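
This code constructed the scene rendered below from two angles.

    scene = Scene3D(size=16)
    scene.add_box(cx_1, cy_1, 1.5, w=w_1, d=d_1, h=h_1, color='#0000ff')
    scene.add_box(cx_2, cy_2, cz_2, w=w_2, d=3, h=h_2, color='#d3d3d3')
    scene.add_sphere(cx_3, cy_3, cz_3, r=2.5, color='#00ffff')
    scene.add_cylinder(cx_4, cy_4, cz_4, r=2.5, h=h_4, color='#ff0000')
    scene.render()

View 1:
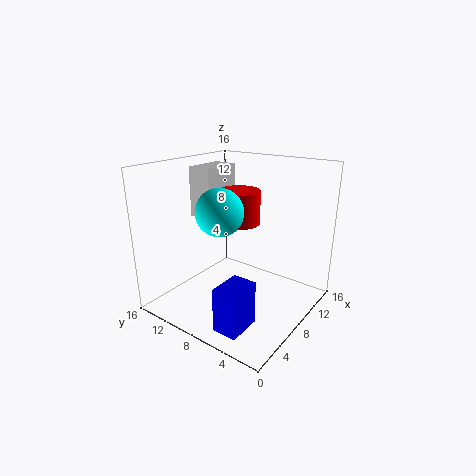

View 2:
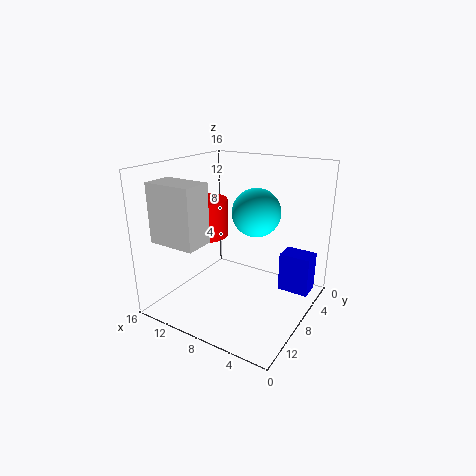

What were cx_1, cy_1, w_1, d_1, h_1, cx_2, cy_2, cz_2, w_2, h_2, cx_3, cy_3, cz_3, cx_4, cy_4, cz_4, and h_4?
cx_1 = 0.5
cy_1 = 3
w_1 = 3.5
d_1 = 2.5
h_1 = 4.5
cx_2 = 8.5
cy_2 = 12.5
cz_2 = 9
w_2 = 5
h_2 = 6
cx_3 = 5.5
cy_3 = 8.5
cz_3 = 11.5
cx_4 = 11
cy_4 = 10
cz_4 = 8.5
h_4 = 4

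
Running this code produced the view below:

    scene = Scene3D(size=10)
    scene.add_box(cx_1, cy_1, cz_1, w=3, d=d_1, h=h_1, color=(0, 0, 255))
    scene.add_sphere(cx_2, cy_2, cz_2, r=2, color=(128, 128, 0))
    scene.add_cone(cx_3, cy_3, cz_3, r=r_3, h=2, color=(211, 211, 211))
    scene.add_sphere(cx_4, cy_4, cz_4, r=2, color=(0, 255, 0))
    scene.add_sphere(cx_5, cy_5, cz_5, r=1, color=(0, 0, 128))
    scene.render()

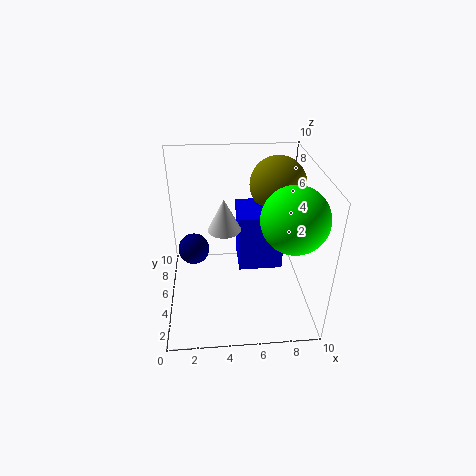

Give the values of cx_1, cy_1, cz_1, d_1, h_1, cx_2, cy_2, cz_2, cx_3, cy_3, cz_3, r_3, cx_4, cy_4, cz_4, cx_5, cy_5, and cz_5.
cx_1 = 5
cy_1 = 4
cz_1 = 3
d_1 = 3
h_1 = 4
cx_2 = 8
cy_2 = 7
cz_2 = 8
cx_3 = 4
cy_3 = 3
cz_3 = 7
r_3 = 1
cx_4 = 8
cy_4 = 2
cz_4 = 8
cx_5 = 2
cy_5 = 4
cz_5 = 5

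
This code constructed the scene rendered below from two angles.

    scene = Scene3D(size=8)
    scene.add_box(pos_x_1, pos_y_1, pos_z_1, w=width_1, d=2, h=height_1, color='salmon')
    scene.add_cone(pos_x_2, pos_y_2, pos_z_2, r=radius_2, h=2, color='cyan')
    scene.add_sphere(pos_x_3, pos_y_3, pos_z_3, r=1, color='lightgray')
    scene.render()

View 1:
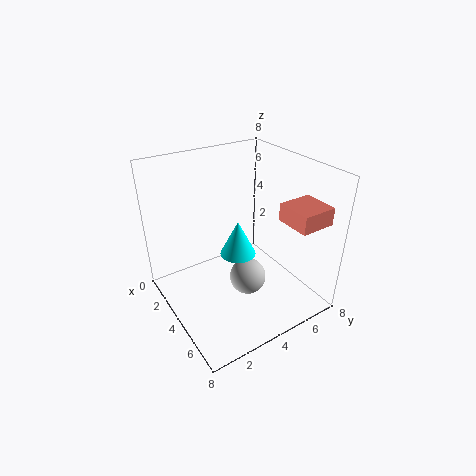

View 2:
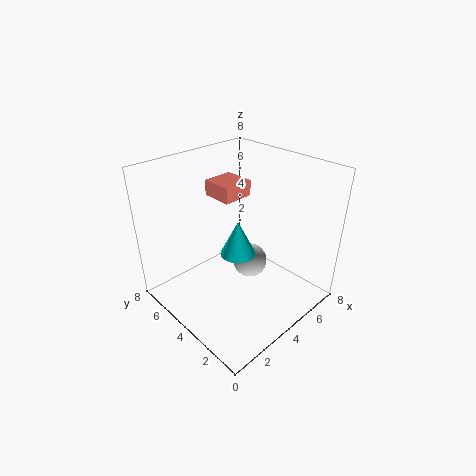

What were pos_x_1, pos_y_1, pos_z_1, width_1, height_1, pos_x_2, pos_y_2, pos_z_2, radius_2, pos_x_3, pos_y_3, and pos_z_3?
pos_x_1 = 5, pos_y_1 = 6, pos_z_1 = 5, width_1 = 2, height_1 = 1, pos_x_2 = 4, pos_y_2 = 4, pos_z_2 = 3, radius_2 = 1, pos_x_3 = 5, pos_y_3 = 4, pos_z_3 = 2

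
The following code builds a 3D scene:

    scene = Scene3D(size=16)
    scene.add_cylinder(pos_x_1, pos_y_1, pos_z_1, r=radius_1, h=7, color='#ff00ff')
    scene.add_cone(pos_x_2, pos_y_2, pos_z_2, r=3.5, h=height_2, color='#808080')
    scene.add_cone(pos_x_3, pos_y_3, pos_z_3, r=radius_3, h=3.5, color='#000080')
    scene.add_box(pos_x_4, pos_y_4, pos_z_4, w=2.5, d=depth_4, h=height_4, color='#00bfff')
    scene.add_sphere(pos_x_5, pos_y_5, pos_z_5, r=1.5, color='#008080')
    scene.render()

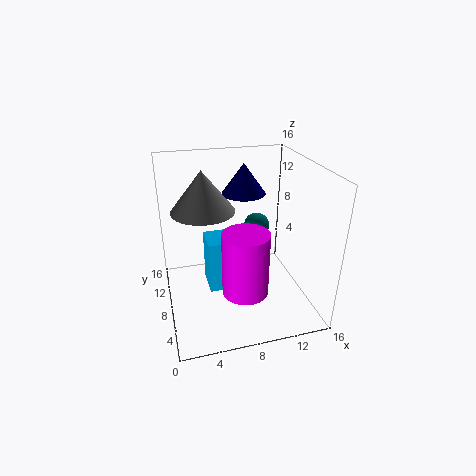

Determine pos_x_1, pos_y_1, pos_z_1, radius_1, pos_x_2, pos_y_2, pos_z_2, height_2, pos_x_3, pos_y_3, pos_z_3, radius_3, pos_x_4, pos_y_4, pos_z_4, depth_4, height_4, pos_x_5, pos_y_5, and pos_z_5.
pos_x_1 = 8, pos_y_1 = 5, pos_z_1 = 3, radius_1 = 2.5, pos_x_2 = 4.5, pos_y_2 = 9.5, pos_z_2 = 11, height_2 = 4.5, pos_x_3 = 9.5, pos_y_3 = 11, pos_z_3 = 12, radius_3 = 2.5, pos_x_4 = 4.5, pos_y_4 = 7, pos_z_4 = 2, depth_4 = 3.5, height_4 = 6, pos_x_5 = 11, pos_y_5 = 10.5, pos_z_5 = 8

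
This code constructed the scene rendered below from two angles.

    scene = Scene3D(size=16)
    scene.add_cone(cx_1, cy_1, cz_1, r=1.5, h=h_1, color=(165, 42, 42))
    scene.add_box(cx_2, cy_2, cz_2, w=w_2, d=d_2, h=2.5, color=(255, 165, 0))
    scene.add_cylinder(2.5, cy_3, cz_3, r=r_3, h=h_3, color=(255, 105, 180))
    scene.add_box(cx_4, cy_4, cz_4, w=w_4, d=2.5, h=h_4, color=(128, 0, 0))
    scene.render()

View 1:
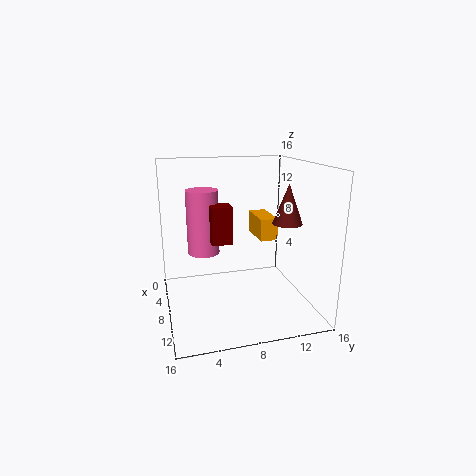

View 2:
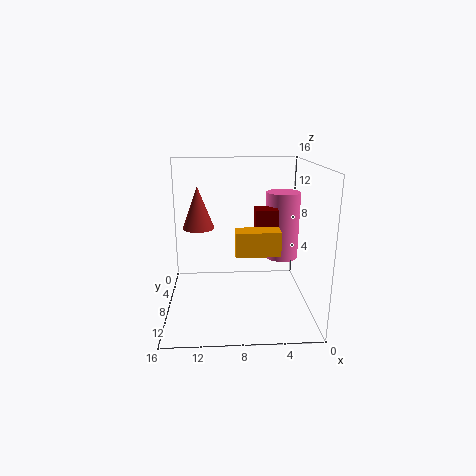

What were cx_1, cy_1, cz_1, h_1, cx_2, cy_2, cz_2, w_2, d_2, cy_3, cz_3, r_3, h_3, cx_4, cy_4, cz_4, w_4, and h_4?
cx_1 = 12; cy_1 = 12; cz_1 = 10.5; h_1 = 4; cx_2 = 4; cy_2 = 10.5; cz_2 = 7.5; w_2 = 4.5; d_2 = 2; cy_3 = 5; cz_3 = 4.5; r_3 = 2; h_3 = 8; cx_4 = 3.5; cy_4 = 5.5; cz_4 = 6.5; w_4 = 2.5; h_4 = 4.5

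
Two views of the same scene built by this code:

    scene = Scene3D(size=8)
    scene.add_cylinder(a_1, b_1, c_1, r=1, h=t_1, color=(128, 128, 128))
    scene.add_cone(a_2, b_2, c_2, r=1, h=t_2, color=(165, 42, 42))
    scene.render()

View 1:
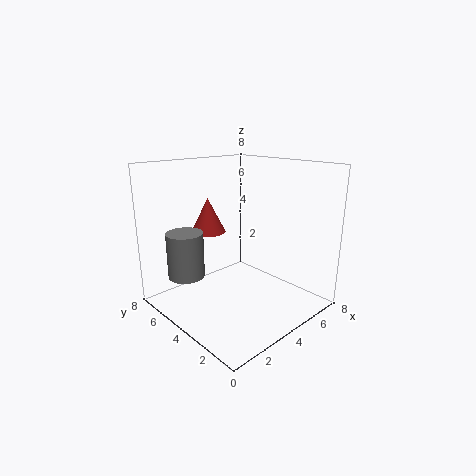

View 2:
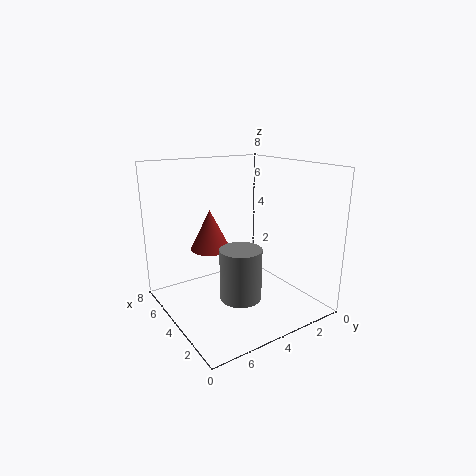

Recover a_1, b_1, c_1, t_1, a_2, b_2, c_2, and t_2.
a_1 = 1.5; b_1 = 5.5; c_1 = 2; t_1 = 2.5; a_2 = 3.5; b_2 = 6; c_2 = 4; t_2 = 2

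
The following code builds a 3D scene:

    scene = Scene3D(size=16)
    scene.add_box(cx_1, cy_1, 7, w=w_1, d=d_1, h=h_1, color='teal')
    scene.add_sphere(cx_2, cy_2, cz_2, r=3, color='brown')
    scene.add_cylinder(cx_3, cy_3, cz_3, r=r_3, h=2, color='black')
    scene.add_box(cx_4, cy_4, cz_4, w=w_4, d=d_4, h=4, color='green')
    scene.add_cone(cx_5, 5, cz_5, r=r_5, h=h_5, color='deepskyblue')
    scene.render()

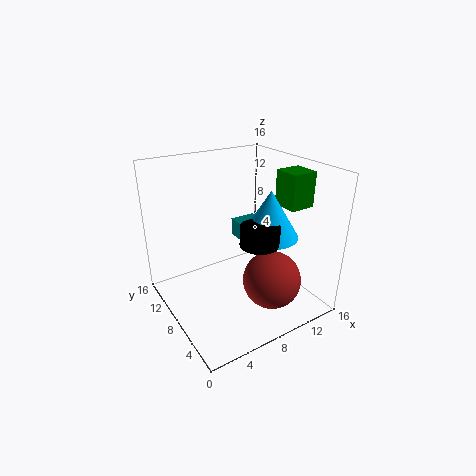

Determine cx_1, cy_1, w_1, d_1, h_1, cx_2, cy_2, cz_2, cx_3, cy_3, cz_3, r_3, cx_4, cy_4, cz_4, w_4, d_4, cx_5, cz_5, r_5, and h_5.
cx_1 = 9; cy_1 = 9; w_1 = 3; d_1 = 2; h_1 = 2; cx_2 = 9; cy_2 = 3; cz_2 = 5; cx_3 = 8; cy_3 = 4; cz_3 = 9; r_3 = 2; cx_4 = 13; cy_4 = 5; cz_4 = 11; w_4 = 3; d_4 = 3; cx_5 = 10; cz_5 = 9; r_5 = 3; h_5 = 5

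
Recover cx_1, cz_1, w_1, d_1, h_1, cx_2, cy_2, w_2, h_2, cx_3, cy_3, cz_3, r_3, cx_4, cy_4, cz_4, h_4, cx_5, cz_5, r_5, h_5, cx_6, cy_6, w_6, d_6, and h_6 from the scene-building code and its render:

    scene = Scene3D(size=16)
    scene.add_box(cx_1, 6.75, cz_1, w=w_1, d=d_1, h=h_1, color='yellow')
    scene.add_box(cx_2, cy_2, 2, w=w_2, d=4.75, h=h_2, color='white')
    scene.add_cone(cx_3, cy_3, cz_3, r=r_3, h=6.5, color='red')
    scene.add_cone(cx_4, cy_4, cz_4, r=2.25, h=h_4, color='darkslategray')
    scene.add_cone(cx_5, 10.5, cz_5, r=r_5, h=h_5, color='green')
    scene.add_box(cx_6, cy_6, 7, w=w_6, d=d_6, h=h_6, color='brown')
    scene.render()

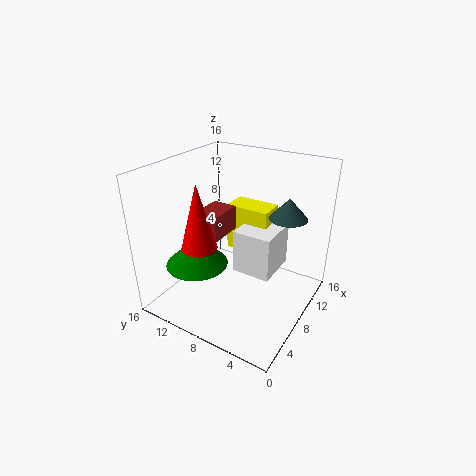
cx_1 = 12.25, cz_1 = 3.5, w_1 = 3.25, d_1 = 5.5, h_1 = 6, cx_2 = 9.75, cy_2 = 5, w_2 = 5.5, h_2 = 5.5, cx_3 = 2.5, cy_3 = 9, cz_3 = 9.25, r_3 = 1.75, cx_4 = 13, cy_4 = 4.25, cz_4 = 9.25, h_4 = 2.5, cx_5 = 3.75, cz_5 = 6.25, r_5 = 3.25, h_5 = 3, cx_6 = 7.25, cy_6 = 10.5, w_6 = 4.25, d_6 = 3, h_6 = 3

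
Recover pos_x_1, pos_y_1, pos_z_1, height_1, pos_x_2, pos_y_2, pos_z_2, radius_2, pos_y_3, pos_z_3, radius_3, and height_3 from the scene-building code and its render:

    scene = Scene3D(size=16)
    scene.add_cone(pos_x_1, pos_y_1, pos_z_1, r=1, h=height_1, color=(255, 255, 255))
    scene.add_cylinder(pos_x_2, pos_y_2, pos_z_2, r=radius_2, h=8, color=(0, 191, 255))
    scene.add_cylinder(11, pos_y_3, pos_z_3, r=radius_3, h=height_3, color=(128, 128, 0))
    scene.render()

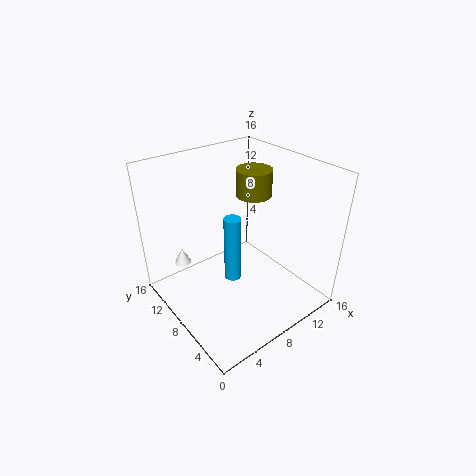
pos_x_1 = 4
pos_y_1 = 14
pos_z_1 = 3
height_1 = 2
pos_x_2 = 8
pos_y_2 = 9
pos_z_2 = 2
radius_2 = 1
pos_y_3 = 9
pos_z_3 = 12
radius_3 = 2
height_3 = 3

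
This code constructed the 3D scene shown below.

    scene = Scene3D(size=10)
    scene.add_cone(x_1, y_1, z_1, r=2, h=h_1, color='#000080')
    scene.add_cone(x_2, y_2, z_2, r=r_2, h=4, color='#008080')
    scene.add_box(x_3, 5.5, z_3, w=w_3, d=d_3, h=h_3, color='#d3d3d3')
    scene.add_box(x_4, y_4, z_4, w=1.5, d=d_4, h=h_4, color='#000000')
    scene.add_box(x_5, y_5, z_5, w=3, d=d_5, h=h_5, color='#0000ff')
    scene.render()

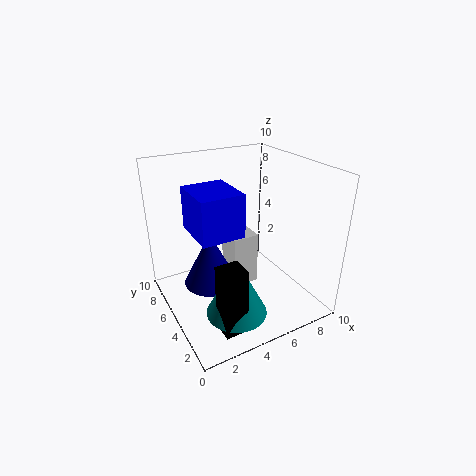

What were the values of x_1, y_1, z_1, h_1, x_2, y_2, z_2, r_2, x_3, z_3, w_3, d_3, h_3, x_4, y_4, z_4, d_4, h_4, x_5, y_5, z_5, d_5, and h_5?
x_1 = 3.5
y_1 = 6.5
z_1 = 1
h_1 = 4
x_2 = 3.5
y_2 = 2.5
z_2 = 1
r_2 = 2
x_3 = 5
z_3 = 0.5
w_3 = 2
d_3 = 2
h_3 = 4
x_4 = 2
y_4 = 1
z_4 = 0.5
d_4 = 1.5
h_4 = 4.5
x_5 = 2
y_5 = 4
z_5 = 5.5
d_5 = 3.5
h_5 = 3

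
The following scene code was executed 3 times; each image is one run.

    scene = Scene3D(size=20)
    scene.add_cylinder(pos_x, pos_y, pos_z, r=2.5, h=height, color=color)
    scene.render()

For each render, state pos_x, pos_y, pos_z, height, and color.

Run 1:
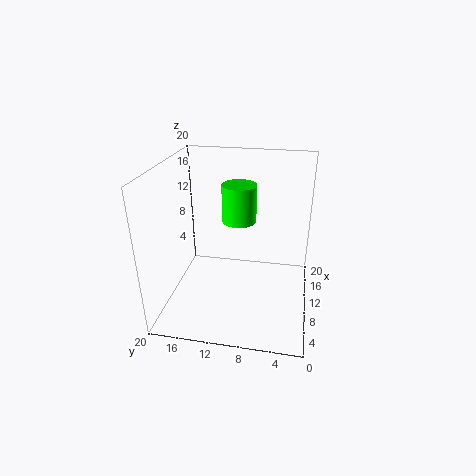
pos_x = 13.5; pos_y = 10.5; pos_z = 11; height = 5.5; color = 'lime'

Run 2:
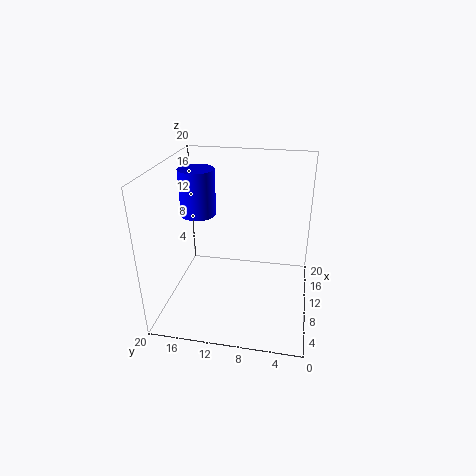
pos_x = 11.5; pos_y = 16; pos_z = 12.5; height = 6.5; color = 'blue'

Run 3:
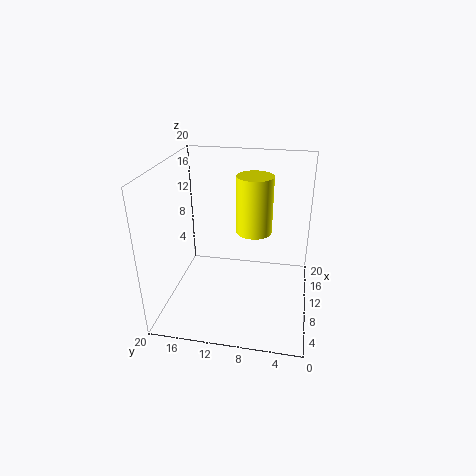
pos_x = 11.5; pos_y = 8; pos_z = 10.5; height = 8; color = 'yellow'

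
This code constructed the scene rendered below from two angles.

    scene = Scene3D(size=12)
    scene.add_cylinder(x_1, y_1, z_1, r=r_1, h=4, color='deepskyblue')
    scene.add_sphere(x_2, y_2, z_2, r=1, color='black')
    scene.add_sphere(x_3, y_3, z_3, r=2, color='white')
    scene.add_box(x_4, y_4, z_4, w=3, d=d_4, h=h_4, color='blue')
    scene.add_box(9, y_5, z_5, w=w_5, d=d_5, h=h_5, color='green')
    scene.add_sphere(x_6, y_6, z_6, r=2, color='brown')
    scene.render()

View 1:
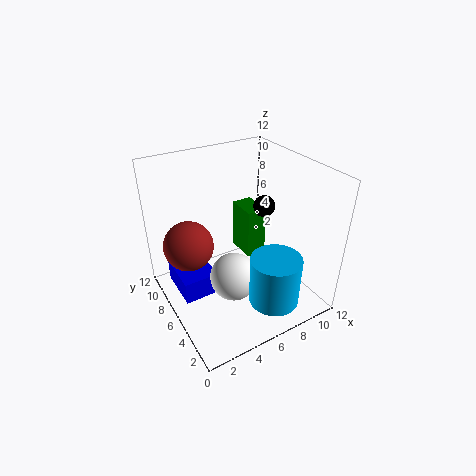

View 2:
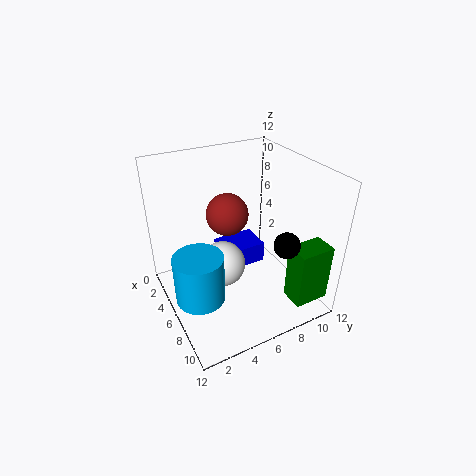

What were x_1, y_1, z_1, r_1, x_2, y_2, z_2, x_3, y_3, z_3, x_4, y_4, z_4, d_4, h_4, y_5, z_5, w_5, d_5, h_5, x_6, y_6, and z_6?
x_1 = 7, y_1 = 2, z_1 = 2, r_1 = 2, x_2 = 10, y_2 = 8, z_2 = 7, x_3 = 5, y_3 = 5, z_3 = 3, x_4 = 1, y_4 = 6, z_4 = 1, d_4 = 4, h_4 = 2, y_5 = 9, z_5 = 1, w_5 = 2, d_5 = 3, h_5 = 5, x_6 = 2, y_6 = 7, z_6 = 6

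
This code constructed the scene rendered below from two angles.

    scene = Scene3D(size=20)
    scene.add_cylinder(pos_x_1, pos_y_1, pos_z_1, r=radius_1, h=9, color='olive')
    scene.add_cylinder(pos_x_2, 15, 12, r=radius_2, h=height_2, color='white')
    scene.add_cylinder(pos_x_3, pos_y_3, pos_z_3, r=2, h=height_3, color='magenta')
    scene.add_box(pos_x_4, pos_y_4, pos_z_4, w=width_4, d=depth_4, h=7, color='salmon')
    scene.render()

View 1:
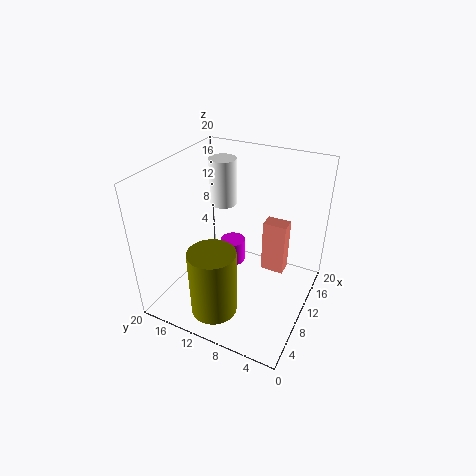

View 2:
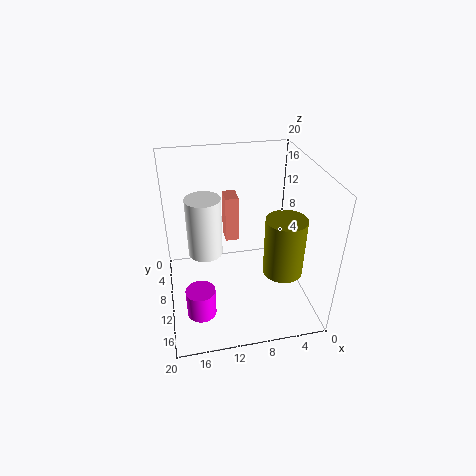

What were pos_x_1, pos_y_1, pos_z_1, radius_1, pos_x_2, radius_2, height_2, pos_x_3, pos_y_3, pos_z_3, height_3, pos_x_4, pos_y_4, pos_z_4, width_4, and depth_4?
pos_x_1 = 3, pos_y_1 = 10, pos_z_1 = 3, radius_1 = 3, pos_x_2 = 15, radius_2 = 2, height_2 = 7, pos_x_3 = 16, pos_y_3 = 14, pos_z_3 = 1, height_3 = 4, pos_x_4 = 9, pos_y_4 = 3, pos_z_4 = 7, width_4 = 2, depth_4 = 3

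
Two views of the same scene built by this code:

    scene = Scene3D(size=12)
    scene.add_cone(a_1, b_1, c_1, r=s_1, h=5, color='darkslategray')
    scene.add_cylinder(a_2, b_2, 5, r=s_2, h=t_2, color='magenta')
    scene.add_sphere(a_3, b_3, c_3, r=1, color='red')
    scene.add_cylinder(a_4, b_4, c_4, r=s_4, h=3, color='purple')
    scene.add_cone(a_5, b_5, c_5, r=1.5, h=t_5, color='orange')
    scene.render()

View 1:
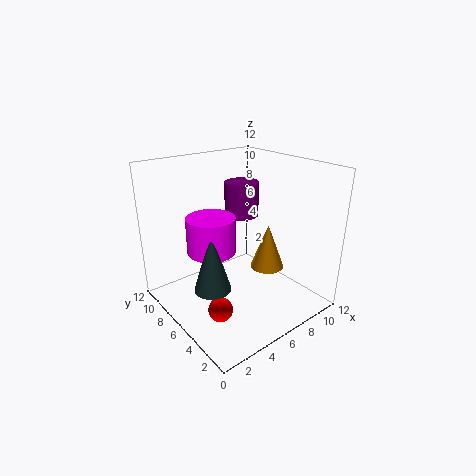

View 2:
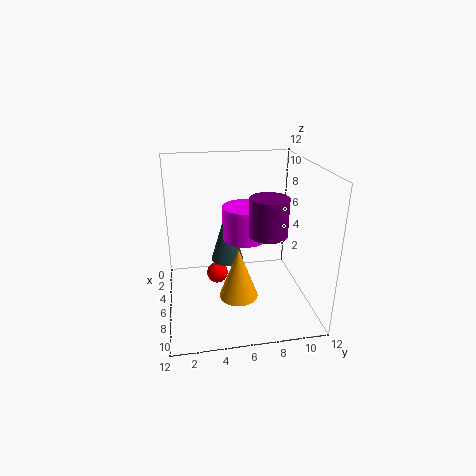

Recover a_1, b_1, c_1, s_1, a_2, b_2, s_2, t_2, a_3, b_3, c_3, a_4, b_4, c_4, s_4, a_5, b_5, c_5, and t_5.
a_1 = 3
b_1 = 5.5
c_1 = 2.5
s_1 = 1.5
a_2 = 4
b_2 = 7
s_2 = 2
t_2 = 3
a_3 = 3
b_3 = 4.5
c_3 = 1
a_4 = 8
b_4 = 8
c_4 = 7
s_4 = 1.5
a_5 = 9
b_5 = 5.5
c_5 = 2.5
t_5 = 4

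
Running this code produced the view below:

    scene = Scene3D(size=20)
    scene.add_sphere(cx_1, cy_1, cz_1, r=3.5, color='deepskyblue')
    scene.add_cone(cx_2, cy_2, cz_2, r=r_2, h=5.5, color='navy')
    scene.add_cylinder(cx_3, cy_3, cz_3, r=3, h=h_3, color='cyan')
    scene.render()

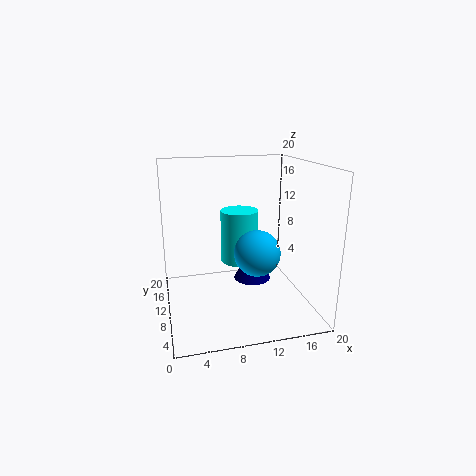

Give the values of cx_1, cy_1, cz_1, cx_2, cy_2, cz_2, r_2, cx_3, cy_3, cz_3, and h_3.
cx_1 = 13.5, cy_1 = 12, cz_1 = 6.5, cx_2 = 14, cy_2 = 16, cz_2 = 0.5, r_2 = 3, cx_3 = 12, cy_3 = 17, cz_3 = 3.5, h_3 = 8.5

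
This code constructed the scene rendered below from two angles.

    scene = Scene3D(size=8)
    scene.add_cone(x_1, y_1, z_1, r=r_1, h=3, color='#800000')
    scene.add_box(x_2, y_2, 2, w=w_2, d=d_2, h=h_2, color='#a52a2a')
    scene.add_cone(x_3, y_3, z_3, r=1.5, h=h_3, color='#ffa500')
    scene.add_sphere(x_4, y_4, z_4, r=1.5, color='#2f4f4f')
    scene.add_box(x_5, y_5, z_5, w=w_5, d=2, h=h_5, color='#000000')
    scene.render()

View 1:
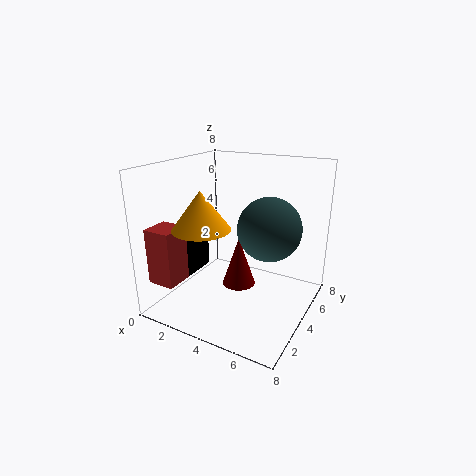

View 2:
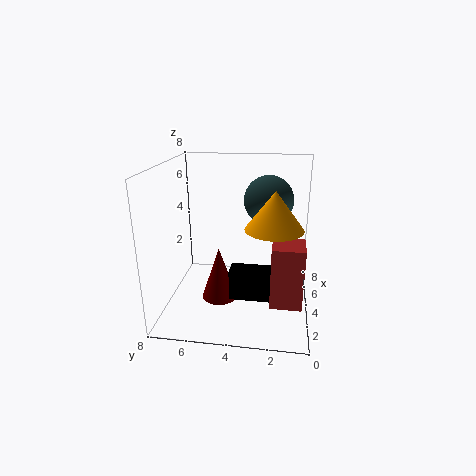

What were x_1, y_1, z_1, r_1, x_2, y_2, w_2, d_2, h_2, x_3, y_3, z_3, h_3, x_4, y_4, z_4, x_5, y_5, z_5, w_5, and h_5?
x_1 = 3.5
y_1 = 5
z_1 = 0.5
r_1 = 1
x_2 = 0.5
y_2 = 0.5
w_2 = 1.5
d_2 = 1.5
h_2 = 3
x_3 = 3
y_3 = 2
z_3 = 5
h_3 = 2
x_4 = 6.5
y_4 = 2.5
z_4 = 5.5
x_5 = 1
y_5 = 2
z_5 = 2
w_5 = 1
h_5 = 1.5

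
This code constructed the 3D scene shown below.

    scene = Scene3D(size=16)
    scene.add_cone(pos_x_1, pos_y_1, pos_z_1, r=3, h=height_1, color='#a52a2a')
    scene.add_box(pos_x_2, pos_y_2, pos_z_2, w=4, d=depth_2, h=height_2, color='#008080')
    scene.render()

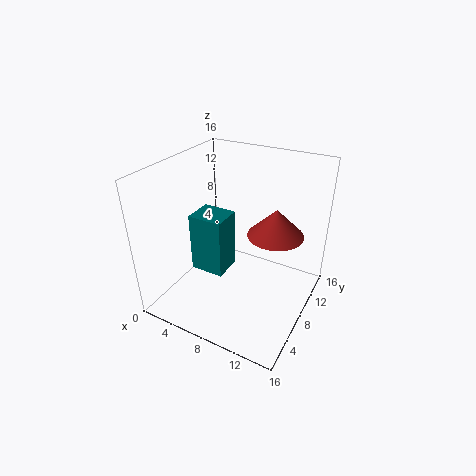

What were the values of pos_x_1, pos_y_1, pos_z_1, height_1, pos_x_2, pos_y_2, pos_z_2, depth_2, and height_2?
pos_x_1 = 12; pos_y_1 = 9; pos_z_1 = 9; height_1 = 3; pos_x_2 = 2.5; pos_y_2 = 6.5; pos_z_2 = 3; depth_2 = 3.5; height_2 = 7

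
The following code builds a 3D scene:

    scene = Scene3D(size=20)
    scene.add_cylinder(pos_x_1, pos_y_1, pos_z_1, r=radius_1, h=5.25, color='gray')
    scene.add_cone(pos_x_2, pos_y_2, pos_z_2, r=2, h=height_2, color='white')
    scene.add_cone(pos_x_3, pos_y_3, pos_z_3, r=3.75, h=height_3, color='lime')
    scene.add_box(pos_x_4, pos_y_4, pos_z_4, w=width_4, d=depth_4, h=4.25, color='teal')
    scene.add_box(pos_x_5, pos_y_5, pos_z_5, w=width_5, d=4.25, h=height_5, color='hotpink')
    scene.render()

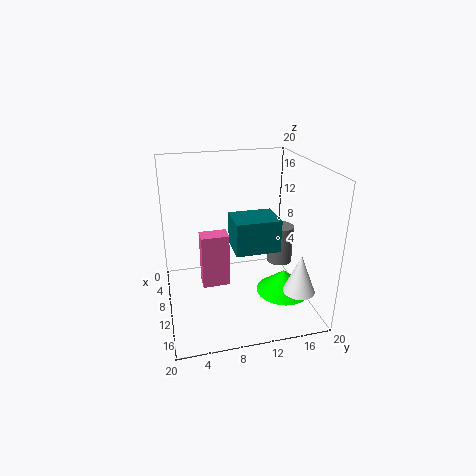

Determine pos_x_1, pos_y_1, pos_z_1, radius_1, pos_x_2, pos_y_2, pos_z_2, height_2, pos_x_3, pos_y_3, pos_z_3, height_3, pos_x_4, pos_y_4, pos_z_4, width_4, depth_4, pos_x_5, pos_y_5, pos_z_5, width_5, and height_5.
pos_x_1 = 11.25; pos_y_1 = 15.75; pos_z_1 = 6.5; radius_1 = 1.75; pos_x_2 = 17.75; pos_y_2 = 16; pos_z_2 = 5.5; height_2 = 5; pos_x_3 = 12.75; pos_y_3 = 16; pos_z_3 = 2.25; height_3 = 3.25; pos_x_4 = 10.75; pos_y_4 = 8.5; pos_z_4 = 10; width_4 = 4.5; depth_4 = 5.75; pos_x_5 = 4; pos_y_5 = 5.25; pos_z_5 = 0.25; width_5 = 2.75; height_5 = 8.5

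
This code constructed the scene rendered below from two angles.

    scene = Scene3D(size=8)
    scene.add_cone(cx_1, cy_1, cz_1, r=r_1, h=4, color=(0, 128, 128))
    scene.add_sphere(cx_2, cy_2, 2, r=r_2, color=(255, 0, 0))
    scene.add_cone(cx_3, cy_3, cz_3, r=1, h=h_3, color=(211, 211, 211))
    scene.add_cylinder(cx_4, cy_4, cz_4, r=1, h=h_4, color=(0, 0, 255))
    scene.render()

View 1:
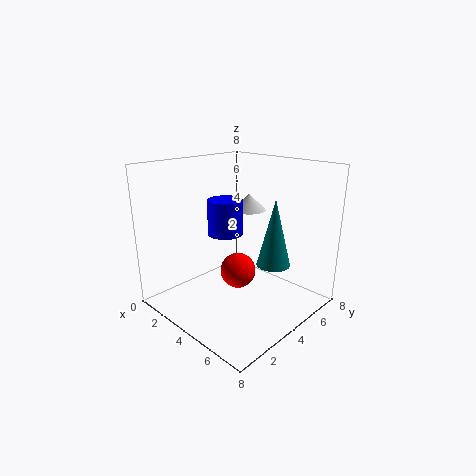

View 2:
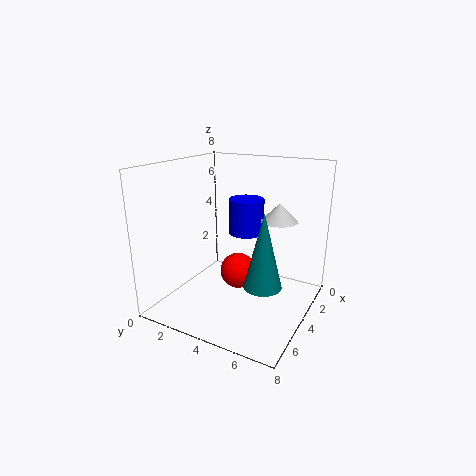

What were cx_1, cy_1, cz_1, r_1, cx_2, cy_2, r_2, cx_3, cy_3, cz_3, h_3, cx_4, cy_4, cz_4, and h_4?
cx_1 = 5; cy_1 = 6; cz_1 = 2; r_1 = 1; cx_2 = 4; cy_2 = 4; r_2 = 1; cx_3 = 3; cy_3 = 6; cz_3 = 5; h_3 = 1; cx_4 = 3; cy_4 = 4; cz_4 = 4; h_4 = 2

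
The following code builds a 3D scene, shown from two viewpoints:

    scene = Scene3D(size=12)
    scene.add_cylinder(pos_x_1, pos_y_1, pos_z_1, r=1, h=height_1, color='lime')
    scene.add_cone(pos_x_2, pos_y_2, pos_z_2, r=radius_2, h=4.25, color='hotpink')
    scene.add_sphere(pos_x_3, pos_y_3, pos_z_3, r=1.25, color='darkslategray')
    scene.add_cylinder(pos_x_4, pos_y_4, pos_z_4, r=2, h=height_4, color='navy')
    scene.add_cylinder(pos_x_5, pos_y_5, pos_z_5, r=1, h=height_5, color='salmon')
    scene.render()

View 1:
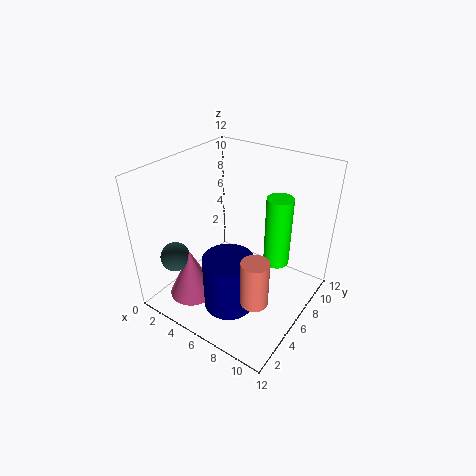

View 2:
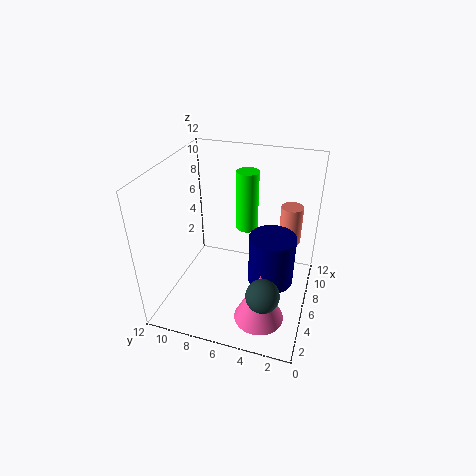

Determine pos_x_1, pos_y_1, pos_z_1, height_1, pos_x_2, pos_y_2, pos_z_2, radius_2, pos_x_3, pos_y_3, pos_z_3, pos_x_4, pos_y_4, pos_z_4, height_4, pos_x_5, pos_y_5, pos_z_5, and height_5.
pos_x_1 = 9.5, pos_y_1 = 6.25, pos_z_1 = 5, height_1 = 5.5, pos_x_2 = 3, pos_y_2 = 3.25, pos_z_2 = 0.75, radius_2 = 2, pos_x_3 = 1.75, pos_y_3 = 2.75, pos_z_3 = 4.25, pos_x_4 = 7, pos_y_4 = 3.25, pos_z_4 = 1.5, height_4 = 4.5, pos_x_5 = 10, pos_y_5 = 2.25, pos_z_5 = 4, height_5 = 3.5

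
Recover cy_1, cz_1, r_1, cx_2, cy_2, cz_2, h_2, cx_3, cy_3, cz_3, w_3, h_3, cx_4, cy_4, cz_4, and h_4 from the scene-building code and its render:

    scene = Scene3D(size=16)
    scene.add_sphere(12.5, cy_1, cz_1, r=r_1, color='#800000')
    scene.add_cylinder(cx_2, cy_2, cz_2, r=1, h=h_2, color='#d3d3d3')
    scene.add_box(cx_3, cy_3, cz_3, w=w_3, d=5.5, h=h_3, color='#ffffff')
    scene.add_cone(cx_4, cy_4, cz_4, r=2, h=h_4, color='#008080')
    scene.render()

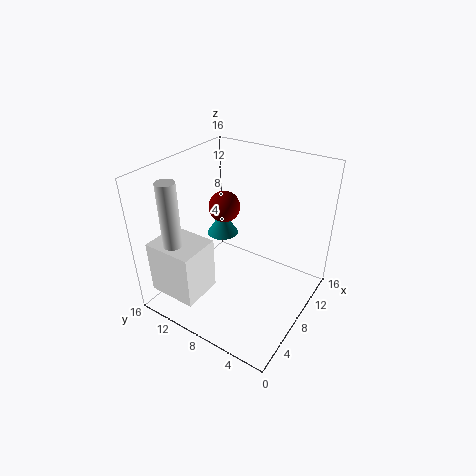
cy_1 = 13; cz_1 = 8.5; r_1 = 2; cx_2 = 2.5; cy_2 = 12.5; cz_2 = 8.5; h_2 = 7; cx_3 = 1; cy_3 = 9.5; cz_3 = 2.5; w_3 = 4.5; h_3 = 6; cx_4 = 12; cy_4 = 13; cz_4 = 5; h_4 = 3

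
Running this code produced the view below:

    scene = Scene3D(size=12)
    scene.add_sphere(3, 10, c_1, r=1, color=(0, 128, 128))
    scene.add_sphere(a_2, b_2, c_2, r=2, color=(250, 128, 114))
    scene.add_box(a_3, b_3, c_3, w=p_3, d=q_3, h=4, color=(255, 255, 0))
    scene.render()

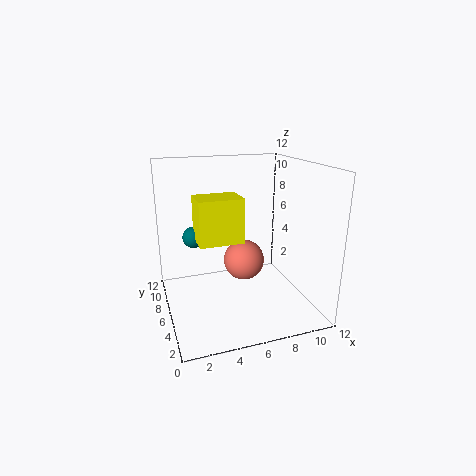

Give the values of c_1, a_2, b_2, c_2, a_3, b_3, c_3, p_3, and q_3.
c_1 = 5, a_2 = 8, b_2 = 10, c_2 = 2, a_3 = 3, b_3 = 7, c_3 = 5, p_3 = 4, q_3 = 3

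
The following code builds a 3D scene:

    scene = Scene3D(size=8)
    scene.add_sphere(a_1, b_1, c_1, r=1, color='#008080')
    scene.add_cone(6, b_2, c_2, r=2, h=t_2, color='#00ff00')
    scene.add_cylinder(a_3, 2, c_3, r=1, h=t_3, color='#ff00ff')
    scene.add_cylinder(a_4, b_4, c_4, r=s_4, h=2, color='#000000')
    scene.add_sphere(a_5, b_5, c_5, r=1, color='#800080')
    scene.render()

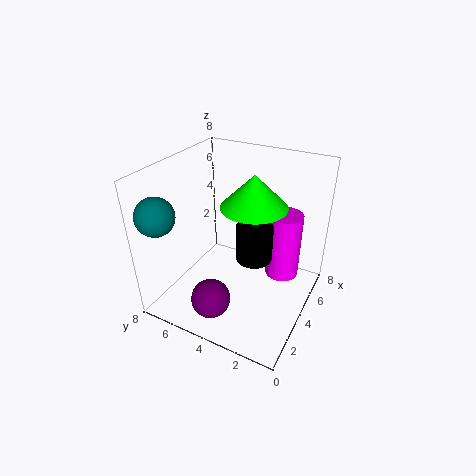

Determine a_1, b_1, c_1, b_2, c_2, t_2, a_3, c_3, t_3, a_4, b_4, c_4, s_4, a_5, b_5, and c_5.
a_1 = 1
b_1 = 7
c_1 = 6
b_2 = 4
c_2 = 5
t_2 = 2
a_3 = 6
c_3 = 1
t_3 = 4
a_4 = 4
b_4 = 3
c_4 = 3
s_4 = 1
a_5 = 1
b_5 = 4
c_5 = 2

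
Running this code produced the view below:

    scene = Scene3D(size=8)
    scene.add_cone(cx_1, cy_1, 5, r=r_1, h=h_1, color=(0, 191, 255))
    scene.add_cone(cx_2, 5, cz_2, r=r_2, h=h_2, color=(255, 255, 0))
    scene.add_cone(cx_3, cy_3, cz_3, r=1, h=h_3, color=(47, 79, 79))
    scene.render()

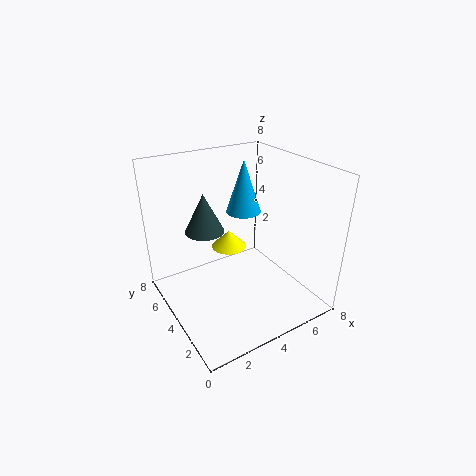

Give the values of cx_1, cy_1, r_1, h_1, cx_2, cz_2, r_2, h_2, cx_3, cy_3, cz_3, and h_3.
cx_1 = 5; cy_1 = 5; r_1 = 1; h_1 = 3; cx_2 = 4; cz_2 = 3; r_2 = 1; h_2 = 1; cx_3 = 2; cy_3 = 4; cz_3 = 5; h_3 = 2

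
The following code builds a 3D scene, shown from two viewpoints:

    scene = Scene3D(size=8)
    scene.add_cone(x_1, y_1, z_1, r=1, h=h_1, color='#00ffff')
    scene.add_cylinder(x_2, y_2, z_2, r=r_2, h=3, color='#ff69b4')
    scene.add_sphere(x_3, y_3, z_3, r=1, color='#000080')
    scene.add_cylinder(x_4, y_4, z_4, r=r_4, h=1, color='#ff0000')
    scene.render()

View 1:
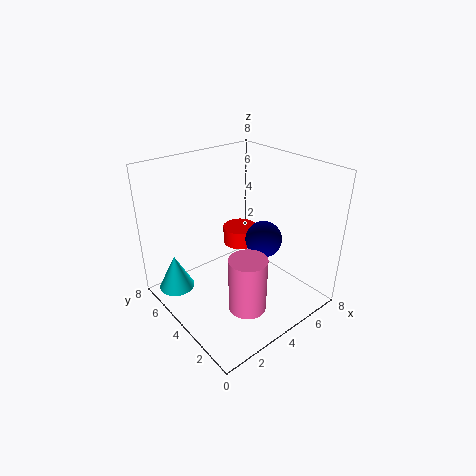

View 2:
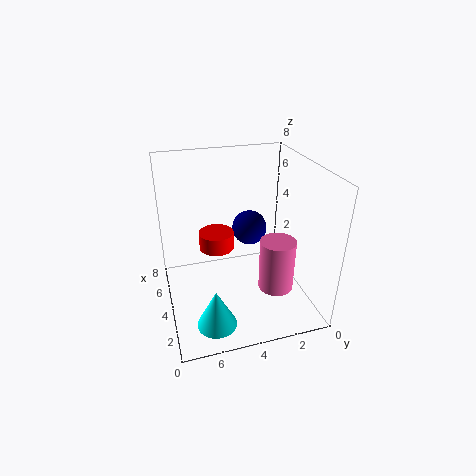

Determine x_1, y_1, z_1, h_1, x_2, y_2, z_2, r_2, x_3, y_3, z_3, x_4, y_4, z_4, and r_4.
x_1 = 1; y_1 = 6; z_1 = 1; h_1 = 2; x_2 = 3; y_2 = 2; z_2 = 1; r_2 = 1; x_3 = 5; y_3 = 3; z_3 = 4; x_4 = 5; y_4 = 5; z_4 = 3; r_4 = 1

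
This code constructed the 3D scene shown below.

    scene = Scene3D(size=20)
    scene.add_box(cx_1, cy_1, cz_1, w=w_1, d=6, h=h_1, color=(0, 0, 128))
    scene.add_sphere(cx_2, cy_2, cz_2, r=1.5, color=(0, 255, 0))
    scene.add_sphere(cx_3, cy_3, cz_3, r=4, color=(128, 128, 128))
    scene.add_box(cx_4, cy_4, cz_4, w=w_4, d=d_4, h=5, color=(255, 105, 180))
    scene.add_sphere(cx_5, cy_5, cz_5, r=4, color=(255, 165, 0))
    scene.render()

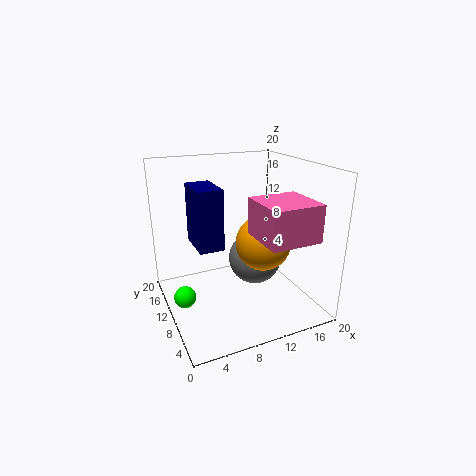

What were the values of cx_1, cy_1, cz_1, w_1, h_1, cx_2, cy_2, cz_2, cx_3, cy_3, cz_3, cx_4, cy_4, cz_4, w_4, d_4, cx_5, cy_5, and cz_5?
cx_1 = 4.5
cy_1 = 10
cz_1 = 8.5
w_1 = 3.5
h_1 = 8.5
cx_2 = 2
cy_2 = 10
cz_2 = 2.5
cx_3 = 14
cy_3 = 12.5
cz_3 = 5
cx_4 = 11
cy_4 = 2
cz_4 = 11
w_4 = 7
d_4 = 7
cx_5 = 14
cy_5 = 10
cz_5 = 8.5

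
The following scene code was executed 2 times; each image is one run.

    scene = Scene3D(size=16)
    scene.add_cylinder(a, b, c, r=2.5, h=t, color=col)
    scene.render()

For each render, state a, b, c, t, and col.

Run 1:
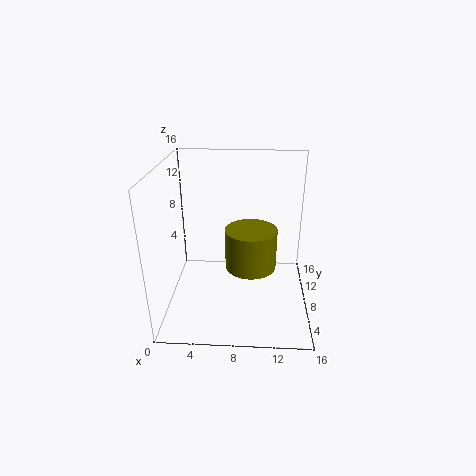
a = 9.5; b = 4; c = 7; t = 4; col = 'olive'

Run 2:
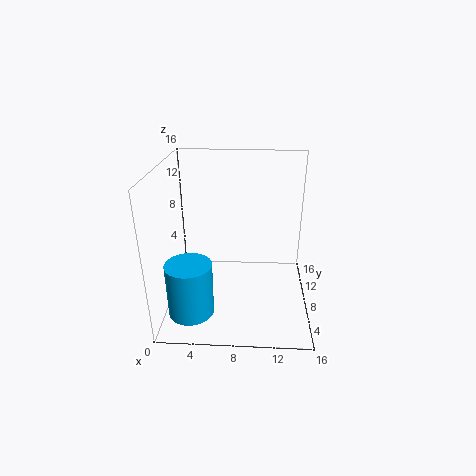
a = 3; b = 4.5; c = 0.5; t = 6; col = 'deepskyblue'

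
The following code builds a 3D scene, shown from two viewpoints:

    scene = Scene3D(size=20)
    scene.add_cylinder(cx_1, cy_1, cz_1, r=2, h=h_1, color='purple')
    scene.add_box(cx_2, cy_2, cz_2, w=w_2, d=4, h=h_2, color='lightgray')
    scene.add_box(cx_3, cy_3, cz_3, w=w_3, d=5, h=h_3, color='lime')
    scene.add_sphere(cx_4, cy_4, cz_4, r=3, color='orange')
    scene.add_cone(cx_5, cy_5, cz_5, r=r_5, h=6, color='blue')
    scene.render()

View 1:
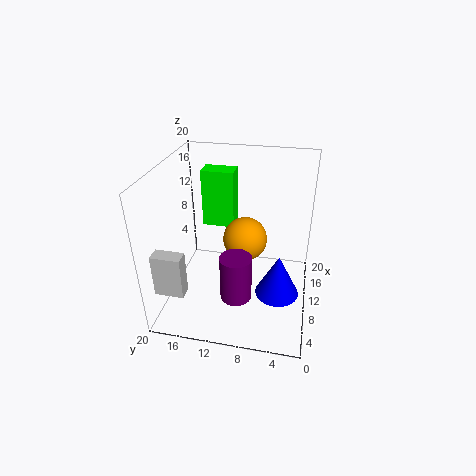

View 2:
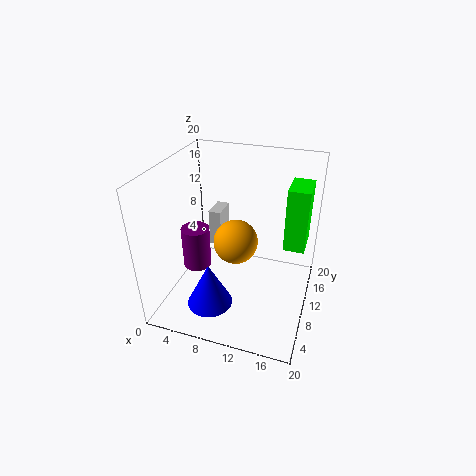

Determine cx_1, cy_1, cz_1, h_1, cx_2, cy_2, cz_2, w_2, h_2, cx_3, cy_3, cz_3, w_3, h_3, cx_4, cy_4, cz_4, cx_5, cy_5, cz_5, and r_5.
cx_1 = 4, cy_1 = 9, cz_1 = 5, h_1 = 6, cx_2 = 3, cy_2 = 16, cz_2 = 4, w_2 = 2, h_2 = 6, cx_3 = 16, cy_3 = 12, cz_3 = 8, w_3 = 3, h_3 = 9, cx_4 = 10, cy_4 = 9, cz_4 = 10, cx_5 = 8, cy_5 = 4, cz_5 = 3, r_5 = 3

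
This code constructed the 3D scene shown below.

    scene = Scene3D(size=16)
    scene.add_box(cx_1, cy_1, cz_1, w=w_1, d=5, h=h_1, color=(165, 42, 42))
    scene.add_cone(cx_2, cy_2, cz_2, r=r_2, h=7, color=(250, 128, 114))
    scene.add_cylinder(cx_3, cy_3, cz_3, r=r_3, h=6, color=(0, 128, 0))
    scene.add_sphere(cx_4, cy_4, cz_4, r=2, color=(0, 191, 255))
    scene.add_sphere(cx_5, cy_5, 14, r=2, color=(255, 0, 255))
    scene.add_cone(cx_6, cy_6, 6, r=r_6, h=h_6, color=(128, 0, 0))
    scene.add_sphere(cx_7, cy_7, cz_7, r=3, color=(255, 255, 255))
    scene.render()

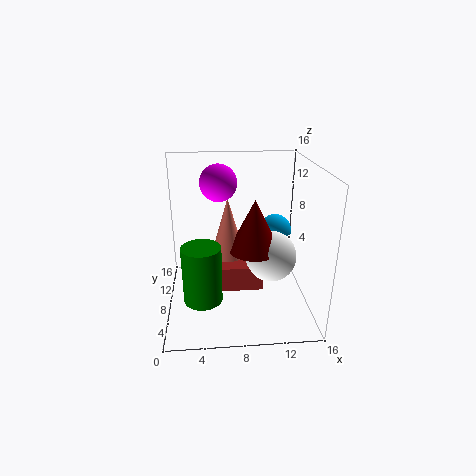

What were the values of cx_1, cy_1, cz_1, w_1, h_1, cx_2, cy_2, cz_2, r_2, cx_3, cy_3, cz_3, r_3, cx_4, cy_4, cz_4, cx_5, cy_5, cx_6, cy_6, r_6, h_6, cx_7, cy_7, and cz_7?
cx_1 = 6
cy_1 = 8
cz_1 = 1
w_1 = 5
h_1 = 3
cx_2 = 7
cy_2 = 10
cz_2 = 5
r_2 = 2
cx_3 = 4
cy_3 = 4
cz_3 = 3
r_3 = 2
cx_4 = 13
cy_4 = 12
cz_4 = 7
cx_5 = 6
cy_5 = 9
cx_6 = 10
cy_6 = 9
r_6 = 3
h_6 = 6
cx_7 = 12
cy_7 = 9
cz_7 = 5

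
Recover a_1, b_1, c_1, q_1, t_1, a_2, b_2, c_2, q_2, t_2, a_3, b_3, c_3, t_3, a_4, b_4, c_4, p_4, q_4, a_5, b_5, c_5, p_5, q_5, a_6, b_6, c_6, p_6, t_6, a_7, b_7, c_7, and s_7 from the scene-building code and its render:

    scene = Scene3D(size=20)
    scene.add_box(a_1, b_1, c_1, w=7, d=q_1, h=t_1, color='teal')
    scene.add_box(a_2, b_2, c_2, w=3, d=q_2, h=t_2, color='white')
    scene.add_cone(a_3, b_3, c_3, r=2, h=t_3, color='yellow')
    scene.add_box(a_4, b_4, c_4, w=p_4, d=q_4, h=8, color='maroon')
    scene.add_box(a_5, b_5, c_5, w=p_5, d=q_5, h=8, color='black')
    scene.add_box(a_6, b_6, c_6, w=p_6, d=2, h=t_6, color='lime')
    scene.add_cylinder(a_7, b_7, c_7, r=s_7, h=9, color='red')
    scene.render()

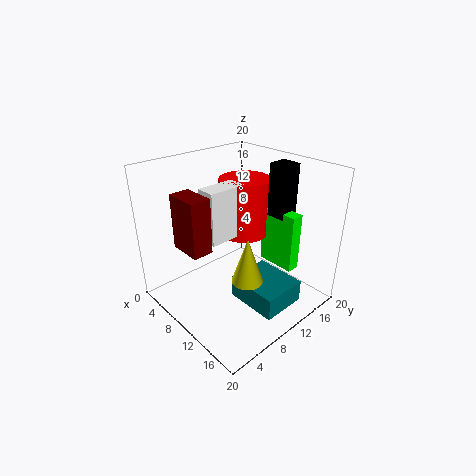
a_1 = 12, b_1 = 7, c_1 = 3, q_1 = 6, t_1 = 3, a_2 = 4, b_2 = 8, c_2 = 8, q_2 = 6, t_2 = 8, a_3 = 15, b_3 = 7, c_3 = 7, t_3 = 6, a_4 = 3, b_4 = 4, c_4 = 8, p_4 = 5, q_4 = 3, a_5 = 9, b_5 = 17, c_5 = 11, p_5 = 3, q_5 = 3, a_6 = 8, b_6 = 17, c_6 = 3, p_6 = 6, t_6 = 9, a_7 = 5, b_7 = 16, c_7 = 7, s_7 = 4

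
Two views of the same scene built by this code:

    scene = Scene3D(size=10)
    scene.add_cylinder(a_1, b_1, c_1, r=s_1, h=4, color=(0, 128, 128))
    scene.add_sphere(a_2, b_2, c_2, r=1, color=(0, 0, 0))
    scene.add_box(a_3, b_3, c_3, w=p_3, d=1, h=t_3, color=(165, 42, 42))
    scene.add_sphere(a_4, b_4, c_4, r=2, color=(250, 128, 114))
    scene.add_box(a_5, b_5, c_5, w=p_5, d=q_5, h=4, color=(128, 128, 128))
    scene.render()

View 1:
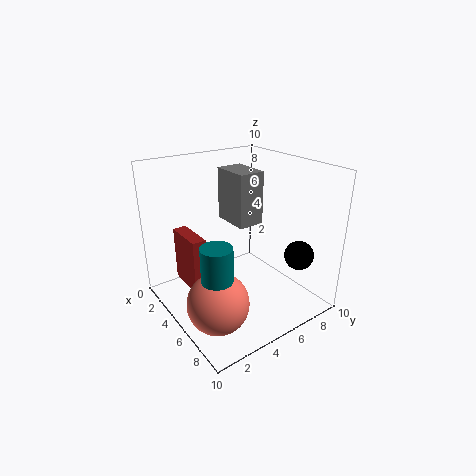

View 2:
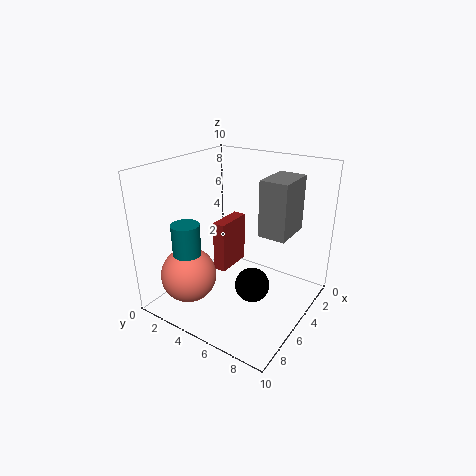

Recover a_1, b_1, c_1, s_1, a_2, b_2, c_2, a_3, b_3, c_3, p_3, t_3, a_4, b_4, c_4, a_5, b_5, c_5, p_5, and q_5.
a_1 = 7
b_1 = 2
c_1 = 2
s_1 = 1
a_2 = 8
b_2 = 8
c_2 = 4
a_3 = 1
b_3 = 2
c_3 = 1
p_3 = 3
t_3 = 4
a_4 = 7
b_4 = 2
c_4 = 2
a_5 = 1
b_5 = 6
c_5 = 5
p_5 = 3
q_5 = 2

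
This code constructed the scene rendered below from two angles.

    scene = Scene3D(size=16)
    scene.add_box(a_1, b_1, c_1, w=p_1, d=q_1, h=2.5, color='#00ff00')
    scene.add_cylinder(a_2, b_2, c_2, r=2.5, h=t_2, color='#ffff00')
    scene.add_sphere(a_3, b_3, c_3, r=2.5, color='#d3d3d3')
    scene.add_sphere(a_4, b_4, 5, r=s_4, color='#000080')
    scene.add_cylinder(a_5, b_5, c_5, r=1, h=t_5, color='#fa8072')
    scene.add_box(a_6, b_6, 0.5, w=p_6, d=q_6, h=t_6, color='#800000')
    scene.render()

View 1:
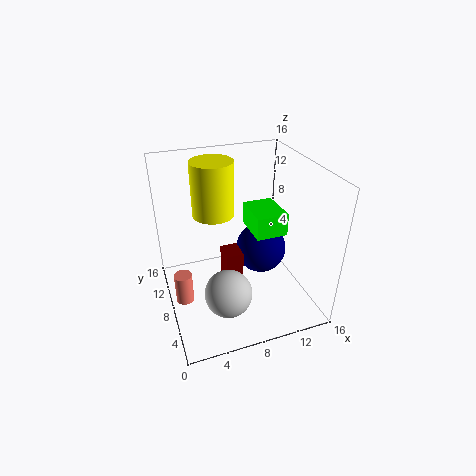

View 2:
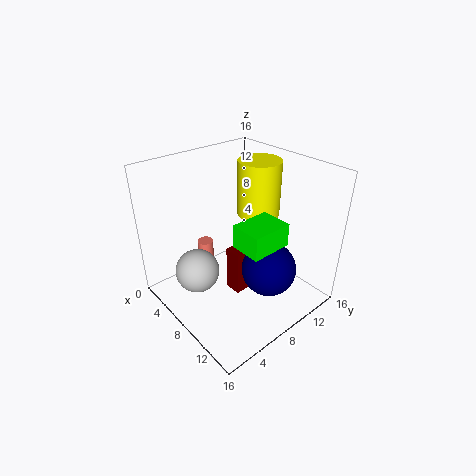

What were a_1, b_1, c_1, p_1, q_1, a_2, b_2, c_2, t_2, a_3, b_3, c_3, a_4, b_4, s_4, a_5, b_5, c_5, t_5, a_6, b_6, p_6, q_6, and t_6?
a_1 = 9.5, b_1 = 6, c_1 = 8.5, p_1 = 3.5, q_1 = 4.5, a_2 = 6.5, b_2 = 12.5, c_2 = 9, t_2 = 6.5, a_3 = 5.5, b_3 = 4, c_3 = 4, a_4 = 11.5, b_4 = 9.5, s_4 = 3, a_5 = 1.5, b_5 = 8, c_5 = 1, t_5 = 3.5, a_6 = 6.5, b_6 = 7.5, p_6 = 2, q_6 = 2.5, t_6 = 5.5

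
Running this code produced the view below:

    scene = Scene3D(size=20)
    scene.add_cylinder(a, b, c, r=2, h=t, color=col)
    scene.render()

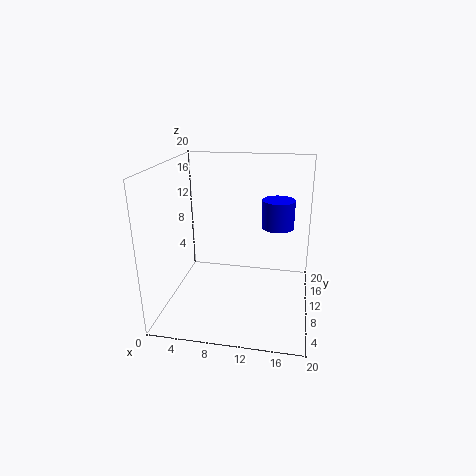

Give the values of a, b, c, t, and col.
a = 15.5, b = 7.5, c = 13, t = 3.5, col = 'blue'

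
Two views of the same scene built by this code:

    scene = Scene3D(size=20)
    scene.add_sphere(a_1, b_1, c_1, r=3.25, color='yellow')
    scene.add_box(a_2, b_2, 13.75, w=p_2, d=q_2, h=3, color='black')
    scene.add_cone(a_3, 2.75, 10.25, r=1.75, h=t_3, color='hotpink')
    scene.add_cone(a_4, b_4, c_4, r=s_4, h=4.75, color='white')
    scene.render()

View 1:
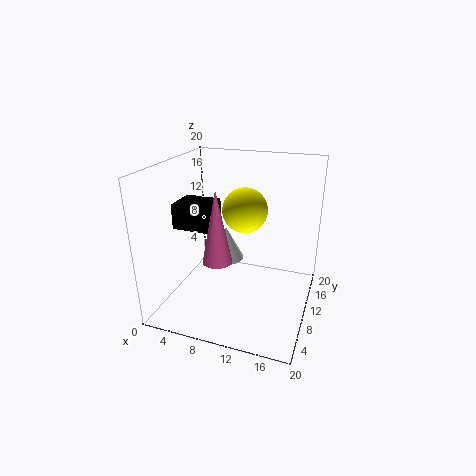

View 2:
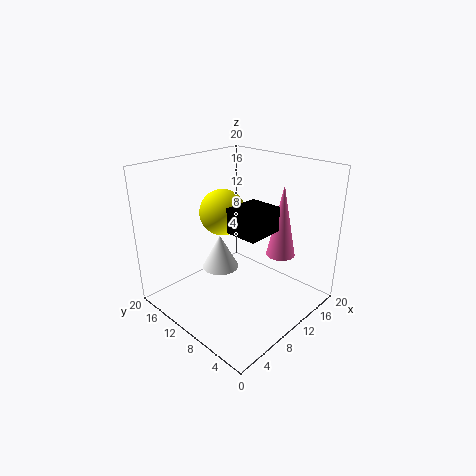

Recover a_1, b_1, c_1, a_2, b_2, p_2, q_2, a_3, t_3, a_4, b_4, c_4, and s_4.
a_1 = 10
b_1 = 13
c_1 = 13
a_2 = 4.5
b_2 = 2.5
p_2 = 4.5
q_2 = 4
a_3 = 10
t_3 = 8.75
a_4 = 7.75
b_4 = 11.25
c_4 = 6
s_4 = 2.5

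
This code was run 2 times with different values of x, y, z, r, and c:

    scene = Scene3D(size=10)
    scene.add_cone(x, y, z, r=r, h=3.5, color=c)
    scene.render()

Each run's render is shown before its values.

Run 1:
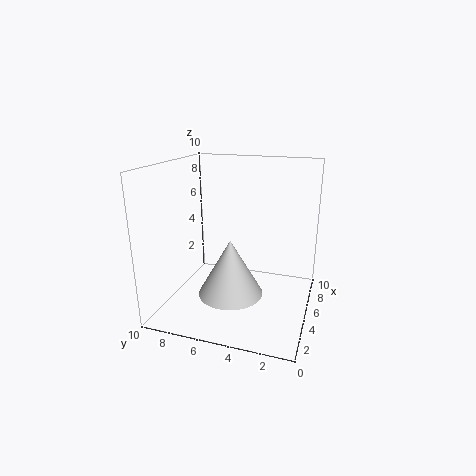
x = 2, y = 4.5, z = 2.5, r = 2, c = 'lightgray'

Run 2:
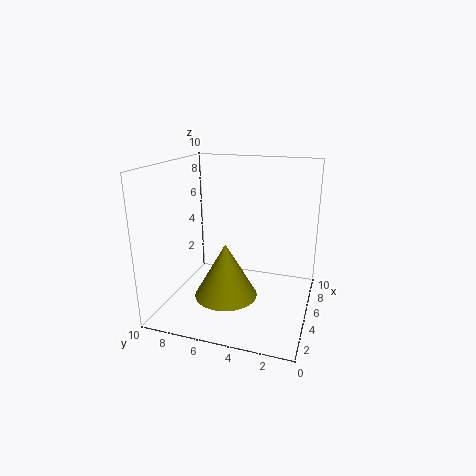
x = 2.5, y = 5, z = 2, r = 2, c = 'olive'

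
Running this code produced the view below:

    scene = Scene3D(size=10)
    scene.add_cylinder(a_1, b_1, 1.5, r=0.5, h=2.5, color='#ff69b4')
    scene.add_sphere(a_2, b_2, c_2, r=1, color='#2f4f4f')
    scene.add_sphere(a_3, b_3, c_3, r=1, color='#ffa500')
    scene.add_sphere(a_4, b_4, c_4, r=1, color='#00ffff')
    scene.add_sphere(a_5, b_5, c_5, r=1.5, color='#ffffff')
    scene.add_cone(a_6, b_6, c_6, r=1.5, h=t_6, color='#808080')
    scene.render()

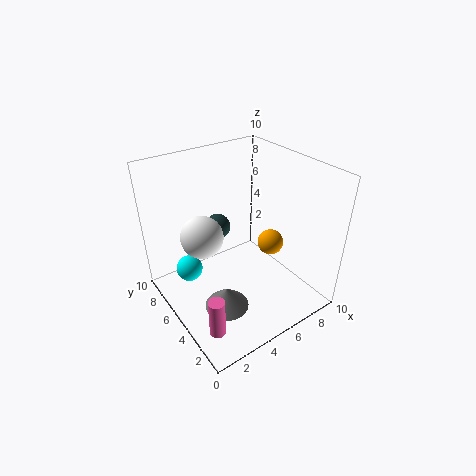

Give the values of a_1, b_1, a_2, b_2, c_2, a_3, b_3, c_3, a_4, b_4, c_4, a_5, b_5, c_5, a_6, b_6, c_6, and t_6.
a_1 = 1
b_1 = 1.5
a_2 = 5.5
b_2 = 8.5
c_2 = 4
a_3 = 8.5
b_3 = 5.5
c_3 = 3
a_4 = 2.5
b_4 = 8
c_4 = 1.5
a_5 = 3
b_5 = 6.5
c_5 = 5
a_6 = 3
b_6 = 3.5
c_6 = 1
t_6 = 1.5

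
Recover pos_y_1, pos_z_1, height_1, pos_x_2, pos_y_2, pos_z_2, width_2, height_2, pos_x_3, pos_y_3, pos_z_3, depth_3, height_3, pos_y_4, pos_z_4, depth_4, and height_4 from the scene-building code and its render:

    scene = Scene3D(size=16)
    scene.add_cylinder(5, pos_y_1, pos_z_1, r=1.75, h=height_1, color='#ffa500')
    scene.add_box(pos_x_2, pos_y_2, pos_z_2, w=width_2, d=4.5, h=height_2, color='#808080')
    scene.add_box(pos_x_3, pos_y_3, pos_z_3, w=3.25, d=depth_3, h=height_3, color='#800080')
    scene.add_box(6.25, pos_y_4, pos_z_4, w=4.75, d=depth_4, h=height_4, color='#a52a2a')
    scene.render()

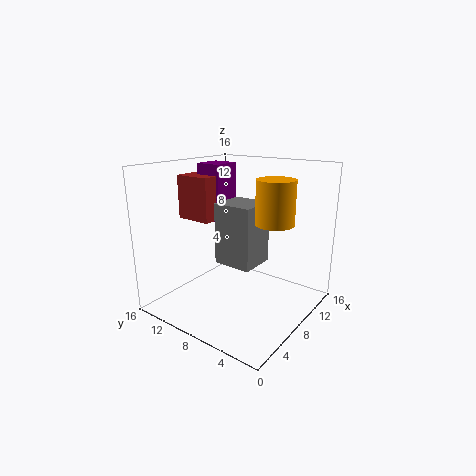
pos_y_1 = 1.75, pos_z_1 = 11.5, height_1 = 4, pos_x_2 = 7, pos_y_2 = 6, pos_z_2 = 4.75, width_2 = 4.25, height_2 = 7, pos_x_3 = 8, pos_y_3 = 10.75, pos_z_3 = 9.25, depth_3 = 3, height_3 = 6.5, pos_y_4 = 11, pos_z_4 = 9.5, depth_4 = 4.25, height_4 = 5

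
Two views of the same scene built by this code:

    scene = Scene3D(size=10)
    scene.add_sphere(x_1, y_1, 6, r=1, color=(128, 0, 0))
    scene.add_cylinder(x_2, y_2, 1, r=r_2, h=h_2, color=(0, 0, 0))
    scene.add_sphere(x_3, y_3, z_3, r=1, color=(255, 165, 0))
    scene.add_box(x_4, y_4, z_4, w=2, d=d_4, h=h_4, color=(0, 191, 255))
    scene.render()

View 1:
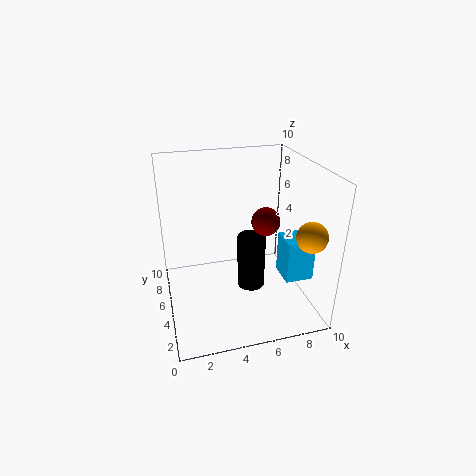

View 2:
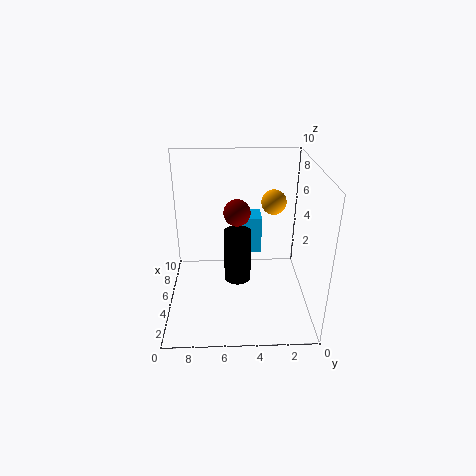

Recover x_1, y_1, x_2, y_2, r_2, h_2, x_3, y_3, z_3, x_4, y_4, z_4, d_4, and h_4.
x_1 = 7
y_1 = 5
x_2 = 6
y_2 = 5
r_2 = 1
h_2 = 4
x_3 = 9
y_3 = 2
z_3 = 6
x_4 = 8
y_4 = 3
z_4 = 2
d_4 = 2
h_4 = 3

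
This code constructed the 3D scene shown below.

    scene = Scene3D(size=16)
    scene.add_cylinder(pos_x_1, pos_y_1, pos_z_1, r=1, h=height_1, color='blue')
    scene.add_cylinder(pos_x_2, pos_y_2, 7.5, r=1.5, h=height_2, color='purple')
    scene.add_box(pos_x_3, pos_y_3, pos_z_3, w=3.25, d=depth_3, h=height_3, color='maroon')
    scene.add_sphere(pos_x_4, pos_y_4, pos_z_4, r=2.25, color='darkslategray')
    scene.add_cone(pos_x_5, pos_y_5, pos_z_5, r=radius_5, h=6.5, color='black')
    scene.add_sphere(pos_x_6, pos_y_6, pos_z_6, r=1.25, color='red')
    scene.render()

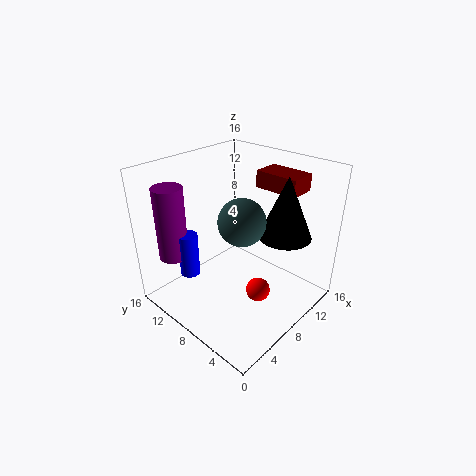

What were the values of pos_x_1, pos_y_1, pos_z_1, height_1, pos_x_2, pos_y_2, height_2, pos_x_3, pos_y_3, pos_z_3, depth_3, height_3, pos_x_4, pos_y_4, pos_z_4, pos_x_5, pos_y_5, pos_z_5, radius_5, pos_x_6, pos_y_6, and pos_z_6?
pos_x_1 = 2.25
pos_y_1 = 9.5
pos_z_1 = 5.75
height_1 = 4.5
pos_x_2 = 1.5
pos_y_2 = 11
height_2 = 7.5
pos_x_3 = 12.75
pos_y_3 = 4.25
pos_z_3 = 12.25
depth_3 = 5.25
height_3 = 2
pos_x_4 = 5
pos_y_4 = 4.75
pos_z_4 = 12.25
pos_x_5 = 10
pos_y_5 = 3.25
pos_z_5 = 9.25
radius_5 = 2.75
pos_x_6 = 6.5
pos_y_6 = 3.75
pos_z_6 = 4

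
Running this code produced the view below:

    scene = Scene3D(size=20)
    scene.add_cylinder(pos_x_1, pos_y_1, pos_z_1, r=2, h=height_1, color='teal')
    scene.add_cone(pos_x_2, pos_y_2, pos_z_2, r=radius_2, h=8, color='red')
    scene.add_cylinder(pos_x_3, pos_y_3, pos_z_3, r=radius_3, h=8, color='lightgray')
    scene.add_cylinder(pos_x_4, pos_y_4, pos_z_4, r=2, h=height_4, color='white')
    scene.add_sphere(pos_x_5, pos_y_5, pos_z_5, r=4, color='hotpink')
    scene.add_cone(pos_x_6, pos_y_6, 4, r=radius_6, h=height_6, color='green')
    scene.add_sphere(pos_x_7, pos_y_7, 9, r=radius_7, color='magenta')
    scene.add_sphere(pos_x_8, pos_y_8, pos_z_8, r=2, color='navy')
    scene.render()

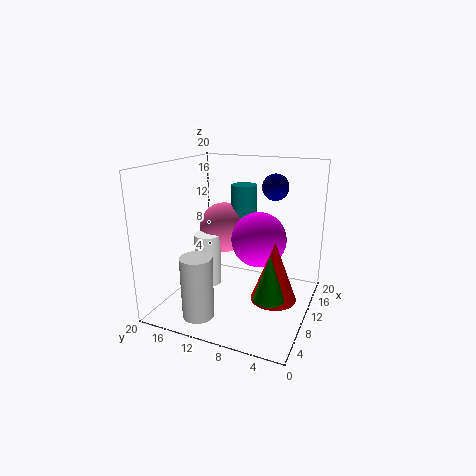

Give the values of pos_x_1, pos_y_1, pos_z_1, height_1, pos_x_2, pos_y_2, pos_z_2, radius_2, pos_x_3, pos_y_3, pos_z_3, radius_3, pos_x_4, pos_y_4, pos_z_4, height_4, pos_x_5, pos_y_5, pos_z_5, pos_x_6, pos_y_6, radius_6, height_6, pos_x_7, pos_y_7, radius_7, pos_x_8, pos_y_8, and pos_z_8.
pos_x_1 = 17
pos_y_1 = 12
pos_z_1 = 8
height_1 = 8
pos_x_2 = 8
pos_y_2 = 4
pos_z_2 = 3
radius_2 = 3
pos_x_3 = 2
pos_y_3 = 12
pos_z_3 = 2
radius_3 = 2
pos_x_4 = 12
pos_y_4 = 16
pos_z_4 = 1
height_4 = 8
pos_x_5 = 16
pos_y_5 = 15
pos_z_5 = 9
pos_x_6 = 6
pos_y_6 = 4
radius_6 = 2
height_6 = 6
pos_x_7 = 13
pos_y_7 = 8
radius_7 = 4
pos_x_8 = 17
pos_y_8 = 7
pos_z_8 = 16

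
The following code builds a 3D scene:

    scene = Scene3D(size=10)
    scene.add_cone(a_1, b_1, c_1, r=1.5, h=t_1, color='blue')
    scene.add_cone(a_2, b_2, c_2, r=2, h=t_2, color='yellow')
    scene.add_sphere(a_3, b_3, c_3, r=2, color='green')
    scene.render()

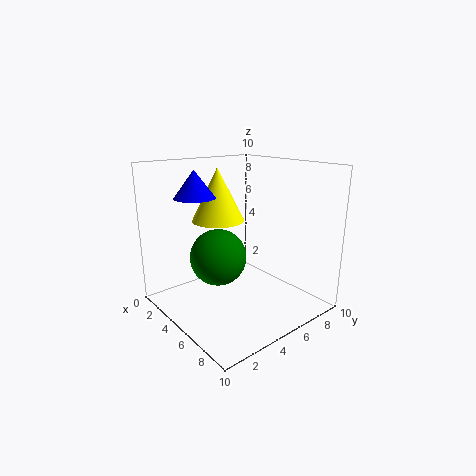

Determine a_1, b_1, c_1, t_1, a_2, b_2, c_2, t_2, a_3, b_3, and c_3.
a_1 = 2; b_1 = 3.5; c_1 = 7.5; t_1 = 2; a_2 = 2; b_2 = 5.5; c_2 = 5.5; t_2 = 4; a_3 = 4; b_3 = 4; c_3 = 3.5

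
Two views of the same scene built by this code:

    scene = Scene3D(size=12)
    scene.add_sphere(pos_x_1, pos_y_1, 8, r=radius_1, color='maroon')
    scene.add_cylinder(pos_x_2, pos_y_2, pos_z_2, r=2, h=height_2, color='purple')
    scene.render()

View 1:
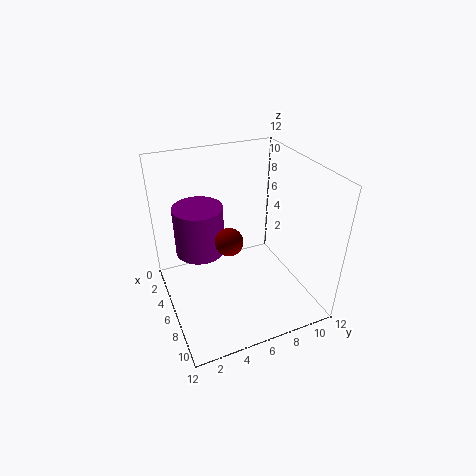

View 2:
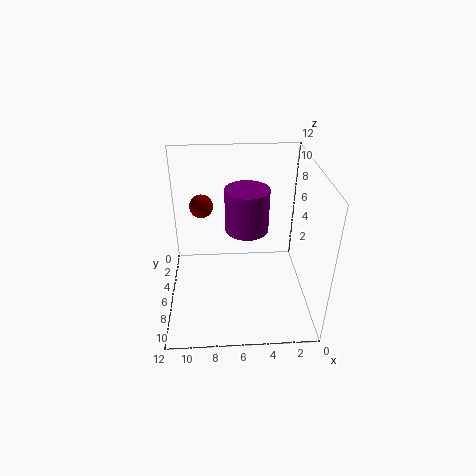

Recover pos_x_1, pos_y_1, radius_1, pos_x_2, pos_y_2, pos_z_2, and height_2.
pos_x_1 = 9
pos_y_1 = 4
radius_1 = 1
pos_x_2 = 5
pos_y_2 = 3
pos_z_2 = 5
height_2 = 4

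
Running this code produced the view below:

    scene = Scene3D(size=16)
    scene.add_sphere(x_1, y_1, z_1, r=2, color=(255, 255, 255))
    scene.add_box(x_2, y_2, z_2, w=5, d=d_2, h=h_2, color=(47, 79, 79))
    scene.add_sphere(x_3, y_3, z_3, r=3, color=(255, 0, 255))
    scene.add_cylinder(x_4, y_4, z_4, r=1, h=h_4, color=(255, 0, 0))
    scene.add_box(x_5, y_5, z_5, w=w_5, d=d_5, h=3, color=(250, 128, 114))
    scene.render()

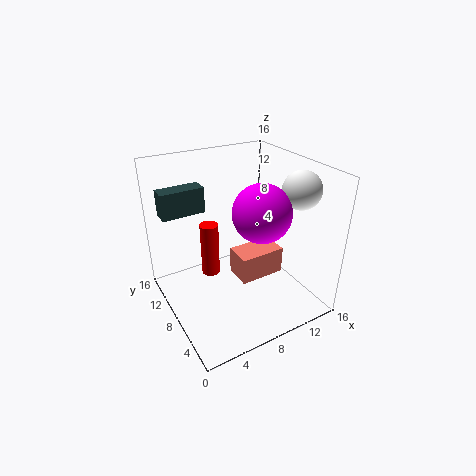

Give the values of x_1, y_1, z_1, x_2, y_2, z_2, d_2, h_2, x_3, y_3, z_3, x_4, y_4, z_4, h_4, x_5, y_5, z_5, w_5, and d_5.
x_1 = 13, y_1 = 4, z_1 = 14, x_2 = 1, y_2 = 12, z_2 = 10, d_2 = 2, h_2 = 3, x_3 = 9, y_3 = 5, z_3 = 12, x_4 = 5, y_4 = 9, z_4 = 4, h_4 = 6, x_5 = 7, y_5 = 5, z_5 = 4, w_5 = 5, d_5 = 3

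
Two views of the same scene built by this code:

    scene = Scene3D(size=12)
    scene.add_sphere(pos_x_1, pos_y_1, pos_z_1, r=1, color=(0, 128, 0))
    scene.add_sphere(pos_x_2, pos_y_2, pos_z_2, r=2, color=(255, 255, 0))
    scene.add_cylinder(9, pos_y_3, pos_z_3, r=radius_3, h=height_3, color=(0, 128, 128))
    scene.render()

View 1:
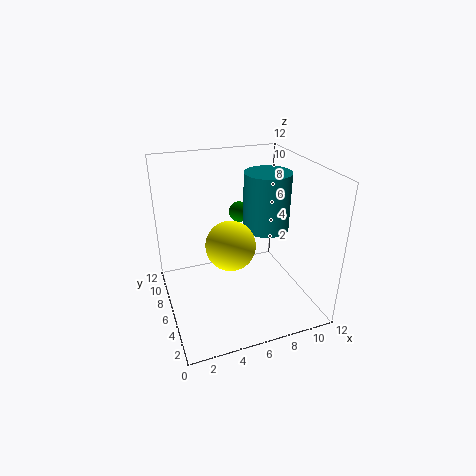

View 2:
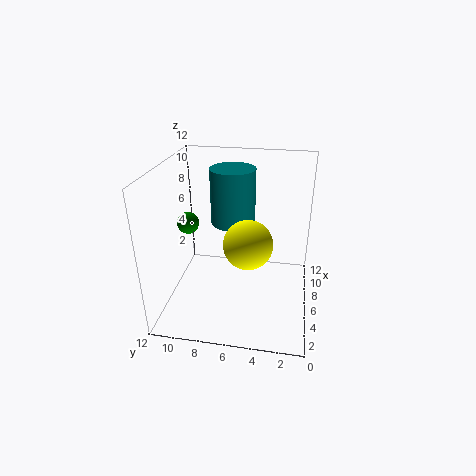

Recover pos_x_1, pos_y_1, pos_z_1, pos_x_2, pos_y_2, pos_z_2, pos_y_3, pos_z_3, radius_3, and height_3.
pos_x_1 = 8
pos_y_1 = 11
pos_z_1 = 6
pos_x_2 = 5
pos_y_2 = 5
pos_z_2 = 6
pos_y_3 = 7
pos_z_3 = 6
radius_3 = 2
height_3 = 5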